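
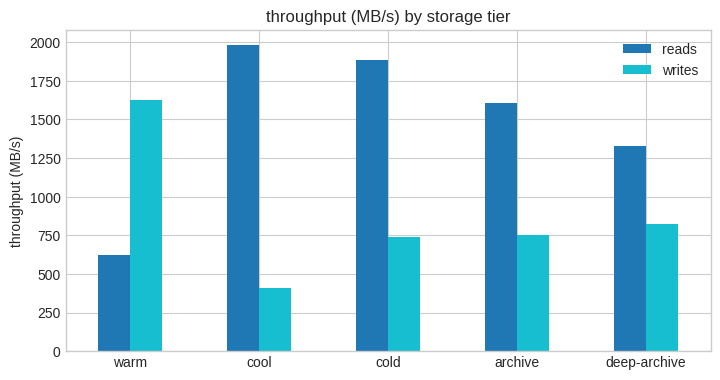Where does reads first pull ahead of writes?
cool

warm: reads ≈ 600 vs writes ≈ 1600 (not yet); cool: reads ≈ 2000 vs writes ≈ 400 (first crossover).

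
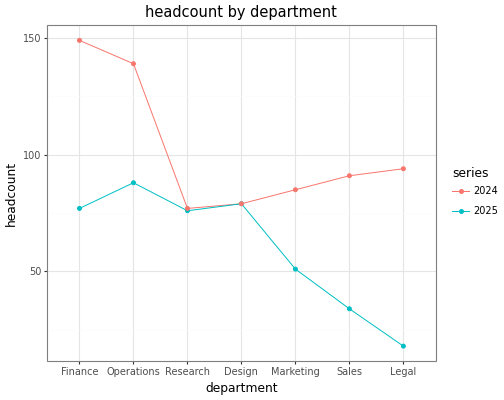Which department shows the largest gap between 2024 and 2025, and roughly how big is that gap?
Legal: 2024 ≈ 100, 2025 ≈ 20 → gap ≈ 80. Next-largest (Finance) is only ≈ 60.

Legal, ≈ 80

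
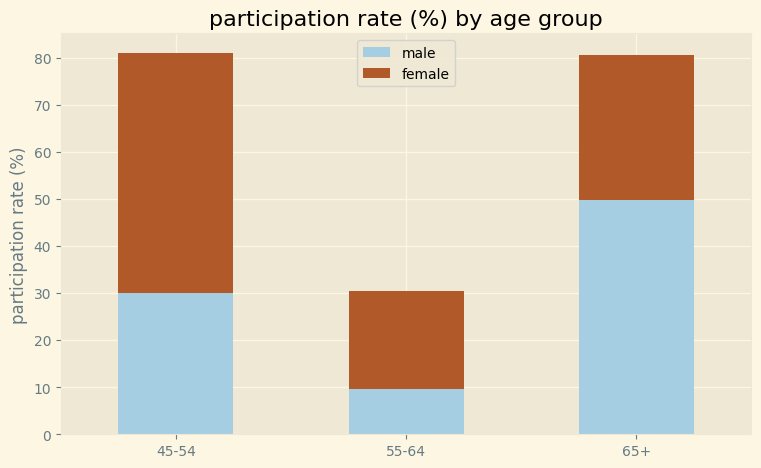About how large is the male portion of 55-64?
≈ 10

male top ≈ 10, bottom ≈ 0; segment ≈ 10.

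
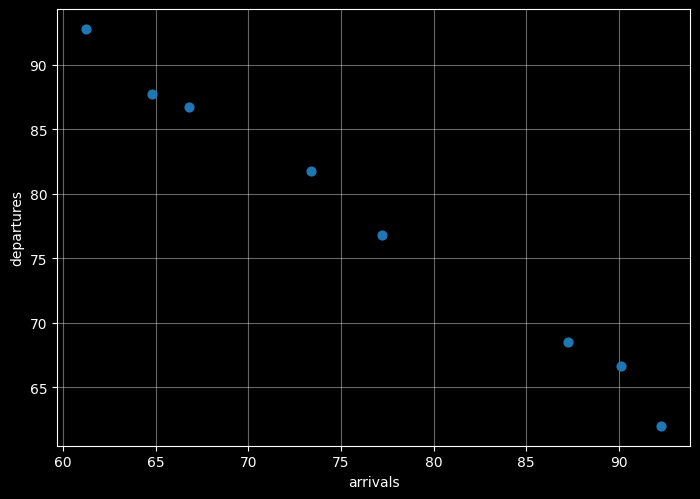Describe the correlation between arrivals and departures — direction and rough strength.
Points are negatively correlated; strong (|r| ≈ 1.0).

negative, strong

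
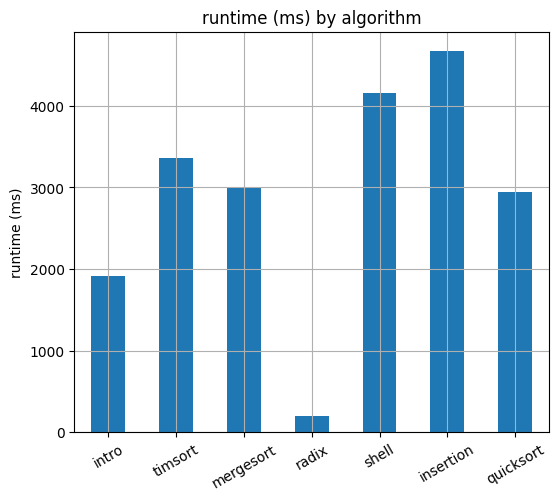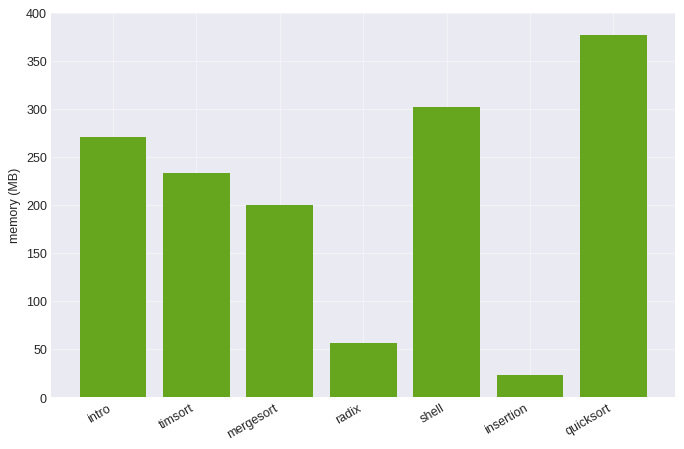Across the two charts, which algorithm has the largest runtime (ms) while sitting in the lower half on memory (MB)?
Chart 2 median memory (MB) ≈ 250; below-median algorithms: mergesort, radix, insertion. Among those, insertion has the highest runtime (ms) (≈ 4500).

insertion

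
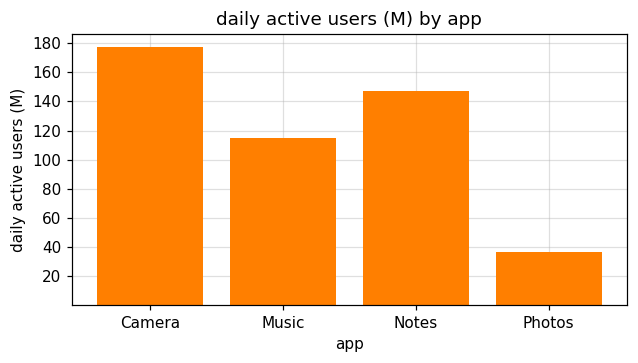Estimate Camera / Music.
≈ 1.5×

Camera ≈ 180, Music ≈ 120; 180/120 ≈ 1.5.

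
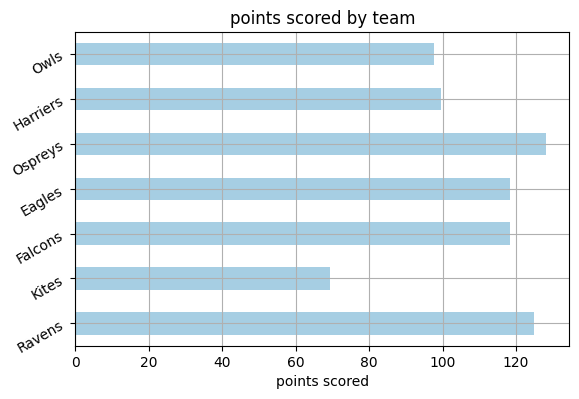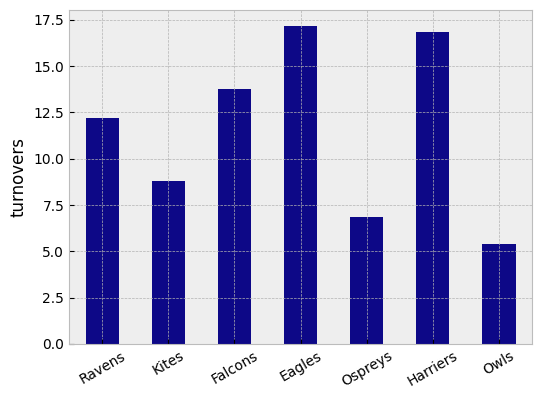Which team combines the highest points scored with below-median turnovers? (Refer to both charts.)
Chart 2 median turnovers ≈ 12; below-median teams: Kites, Ospreys, Owls. Among those, Ospreys has the highest points scored (≈ 120).

Ospreys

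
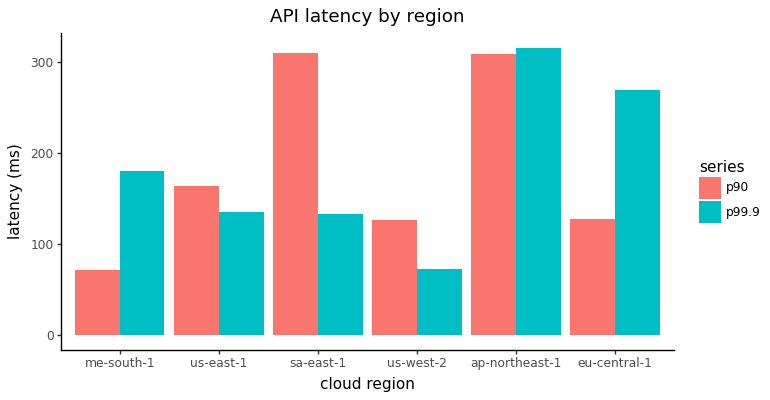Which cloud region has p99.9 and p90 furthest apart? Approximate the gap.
sa-east-1, ≈ 150 ms

sa-east-1: p99.9 ≈ 150, p90 ≈ 300 → gap ≈ 150. Next-largest (eu-central-1) is only ≈ 100.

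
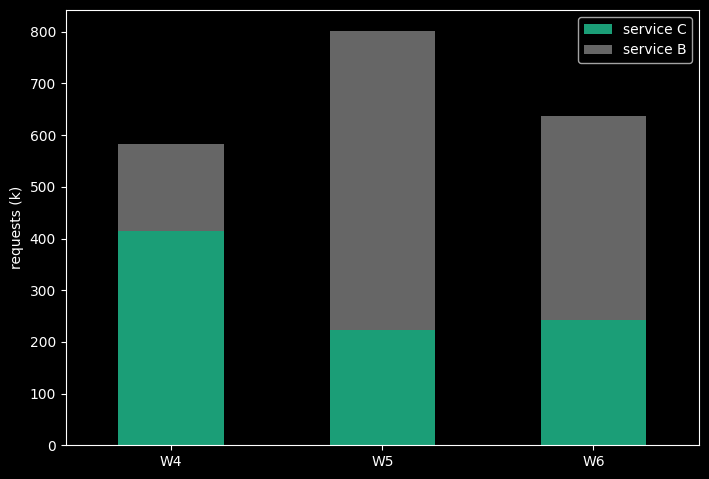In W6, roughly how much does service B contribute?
service B top ≈ 600, bottom ≈ 200; segment ≈ 400.

≈ 400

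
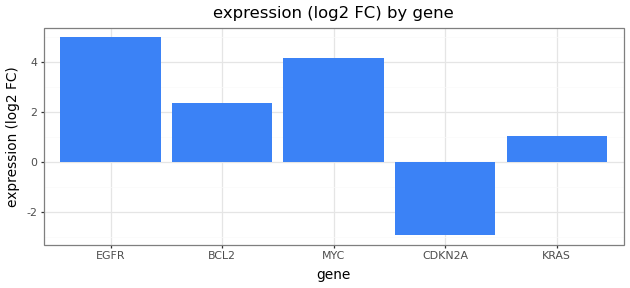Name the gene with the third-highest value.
BCL2

Top 4: EGFR ≈ 5, MYC ≈ 4, BCL2 ≈ 2, KRAS ≈ 1.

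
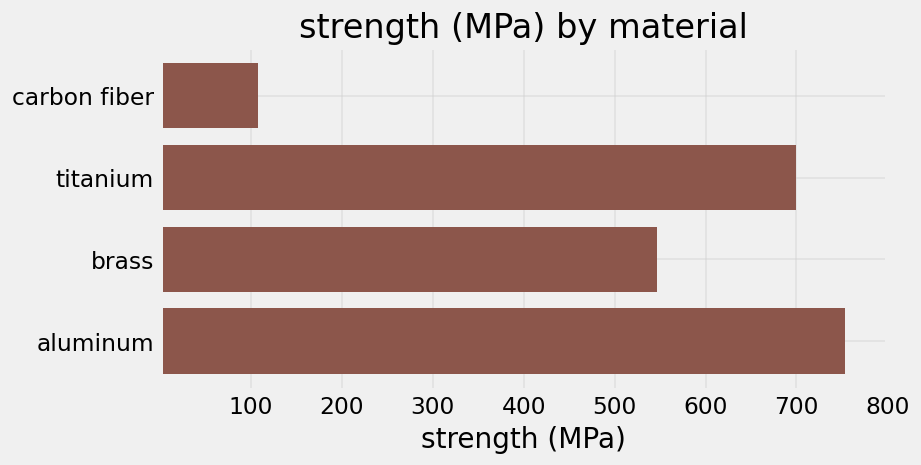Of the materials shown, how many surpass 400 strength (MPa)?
3

Above 400: titanium, brass, aluminum.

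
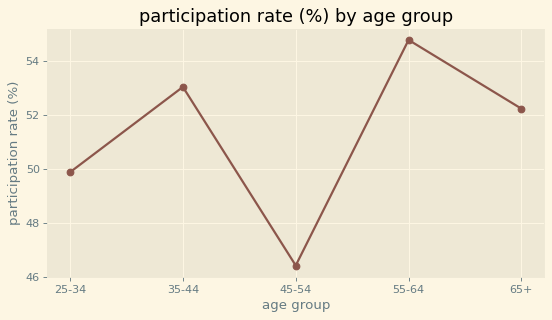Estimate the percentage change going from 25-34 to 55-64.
≈ +10%

25-34 ≈ 50, 55-64 ≈ 55; (55 − 50) / 50 ≈ +10%.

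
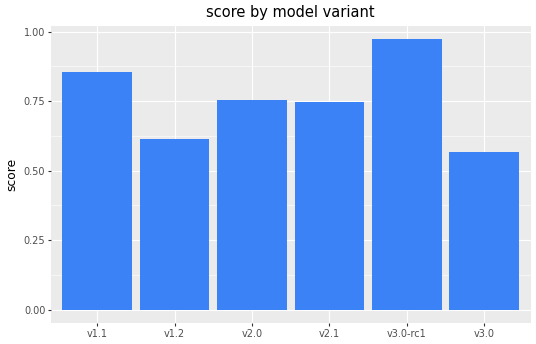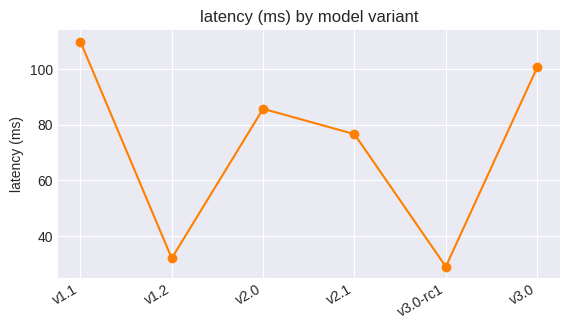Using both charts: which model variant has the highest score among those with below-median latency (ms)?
Chart 2 median latency (ms) ≈ 80; below-median model variants: v1.2, v2.1, v3.0-rc1. Among those, v3.0-rc1 has the highest score (≈ 1).

v3.0-rc1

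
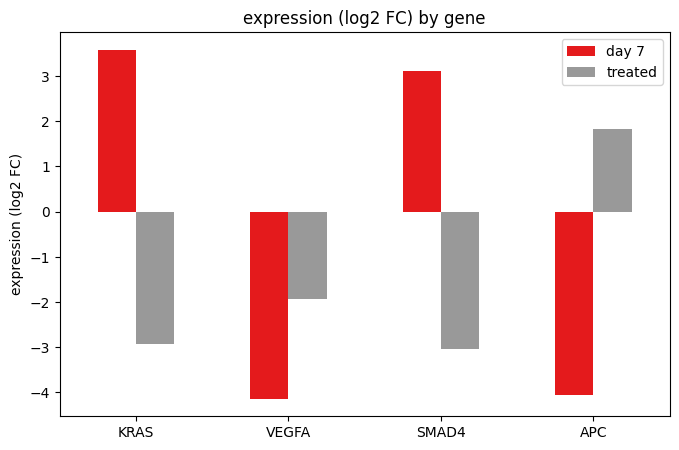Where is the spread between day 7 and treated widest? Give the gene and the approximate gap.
KRAS: day 7 ≈ 4, treated ≈ -3 → gap ≈ 7. Next-largest (SMAD4) is only ≈ 6.

KRAS, ≈ 7 log2 FC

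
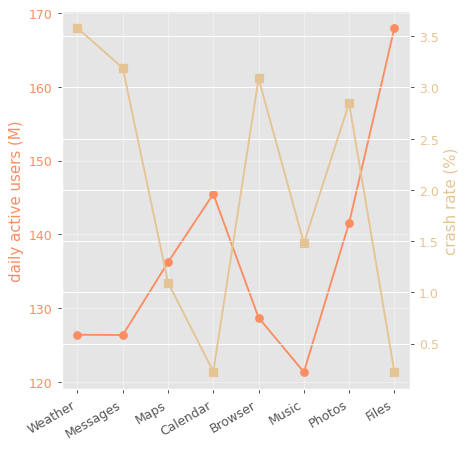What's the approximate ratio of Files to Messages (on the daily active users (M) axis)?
Files ≈ 170, Messages ≈ 125; 170/125 ≈ 1.36.

≈ 1.36×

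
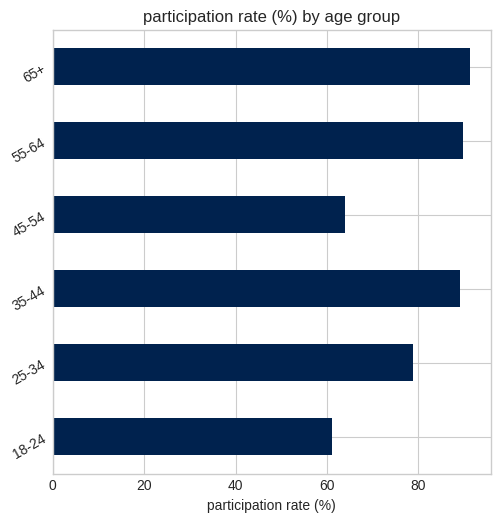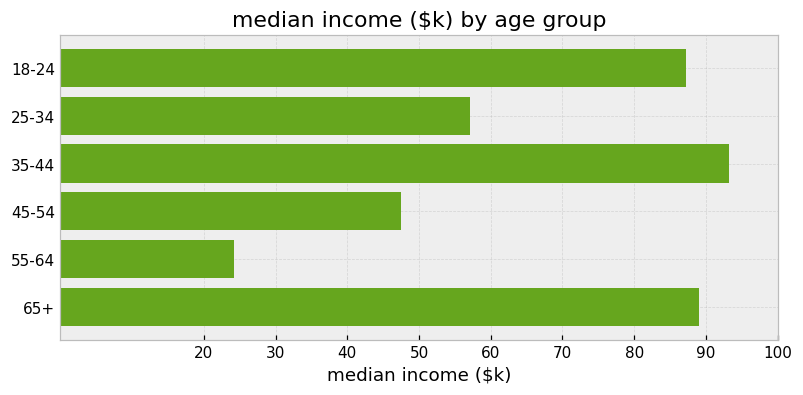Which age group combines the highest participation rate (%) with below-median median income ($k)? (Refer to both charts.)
55-64

Chart 2 median median income ($k) ≈ 70; below-median age groups: 25-34, 45-54, 55-64. Among those, 55-64 has the highest participation rate (%) (≈ 90).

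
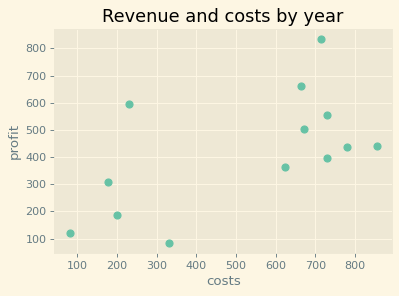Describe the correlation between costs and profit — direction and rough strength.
Points are positively correlated; moderate (|r| ≈ 0.6).

positive, moderate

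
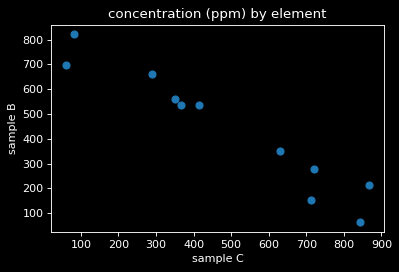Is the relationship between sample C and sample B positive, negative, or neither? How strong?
negative, strong

Points are negatively correlated; strong (|r| ≈ 1.0).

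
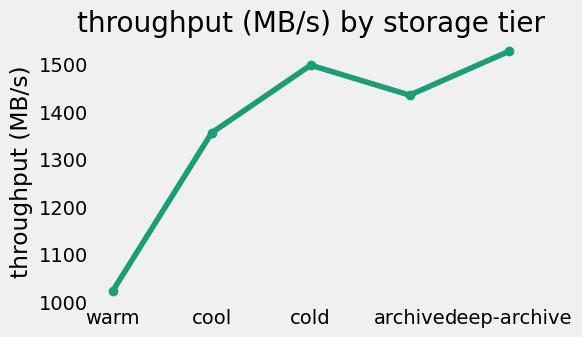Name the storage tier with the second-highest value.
Top 3: deep-archive ≈ 1550, cold ≈ 1500, archive ≈ 1450.

cold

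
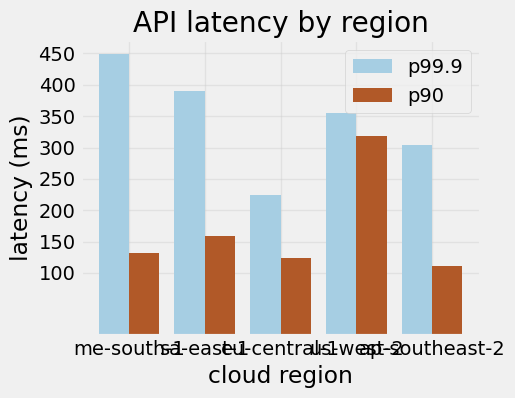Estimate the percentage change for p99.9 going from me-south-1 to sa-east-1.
me-south-1 ≈ 450, sa-east-1 ≈ 400; (400 − 450) / 450 ≈ -11.1%.

≈ -11.1%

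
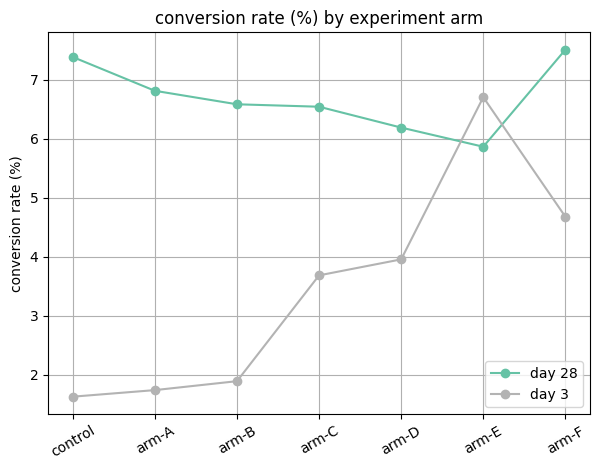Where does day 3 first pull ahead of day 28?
arm-D: day 3 ≈ 4.0 vs day 28 ≈ 6.0 (not yet); arm-E: day 3 ≈ 6.5 vs day 28 ≈ 6.0 (first crossover).

arm-E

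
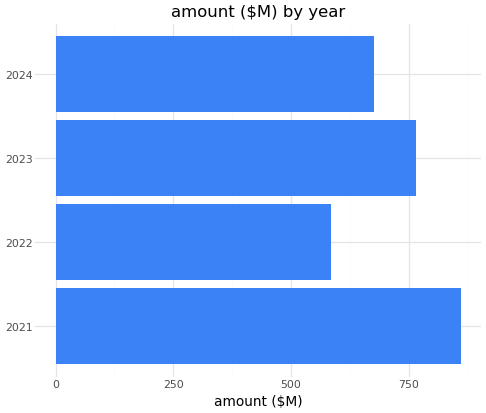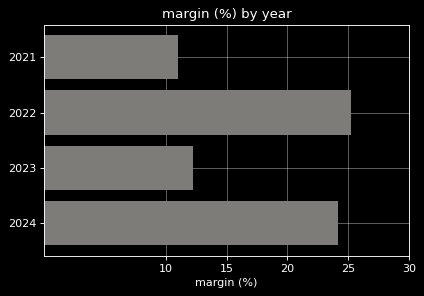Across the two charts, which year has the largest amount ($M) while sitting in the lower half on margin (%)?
Chart 2 median margin (%) ≈ 20; below-median years: 2021, 2023. Among those, 2021 has the highest amount ($M) (≈ 900).

2021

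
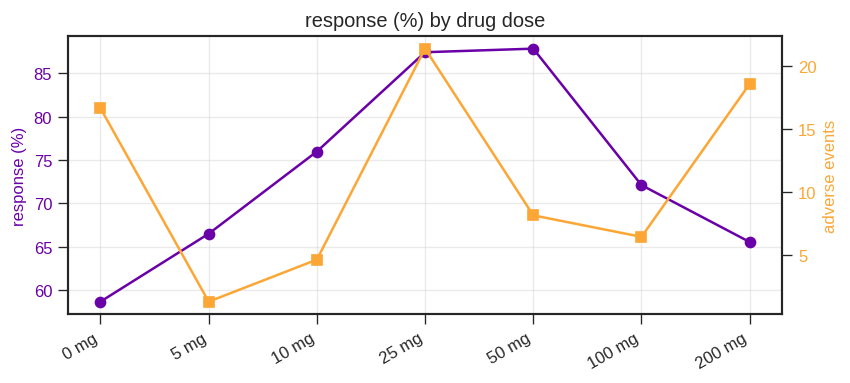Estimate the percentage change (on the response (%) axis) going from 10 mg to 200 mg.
≈ -13.3%

10 mg ≈ 75, 200 mg ≈ 65; (65 − 75) / 75 ≈ -13.3%.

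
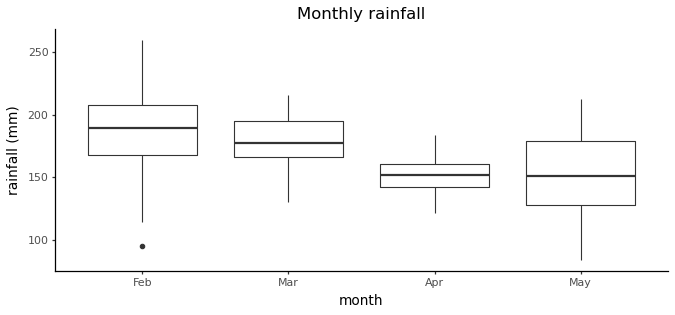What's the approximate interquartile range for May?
Q3 ≈ 180, Q1 ≈ 130; IQR ≈ 50.

≈ 50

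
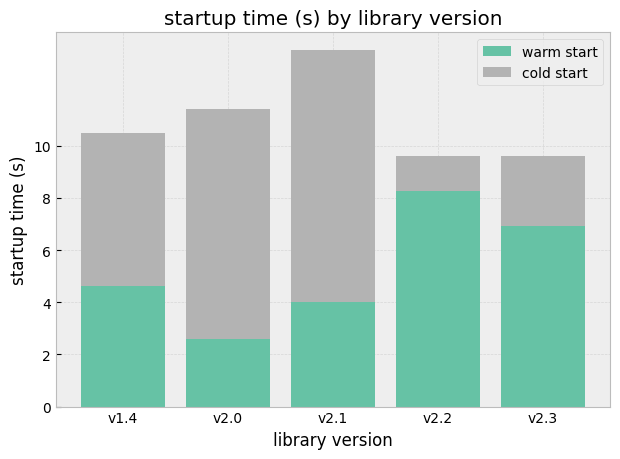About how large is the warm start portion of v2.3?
warm start top ≈ 6, bottom ≈ 0; segment ≈ 6.

≈ 6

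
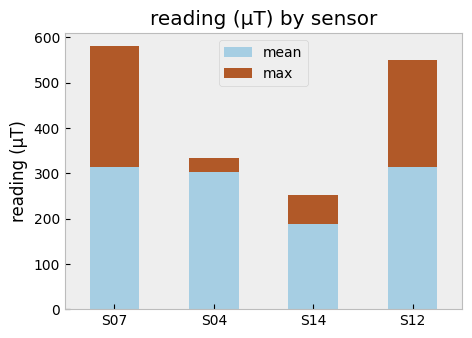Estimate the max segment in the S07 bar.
max top ≈ 600, bottom ≈ 300; segment ≈ 300.

≈ 300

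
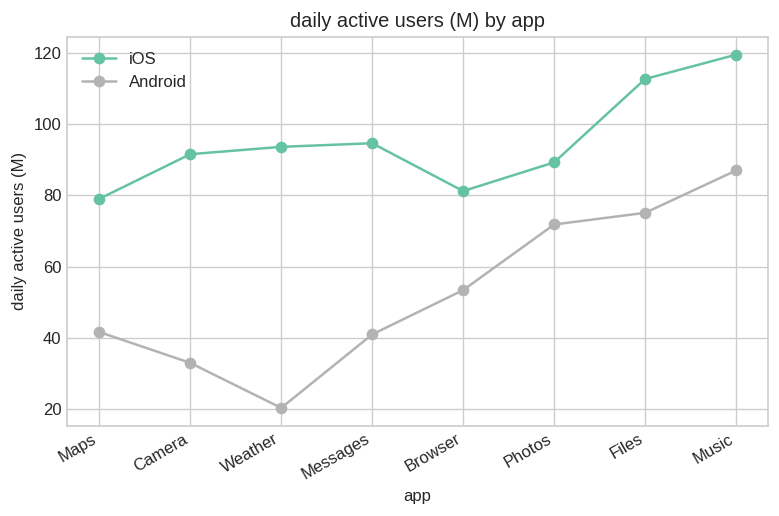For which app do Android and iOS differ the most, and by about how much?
Weather, ≈ 70 M

Weather: Android ≈ 20, iOS ≈ 90 → gap ≈ 70. Next-largest (Camera) is only ≈ 60.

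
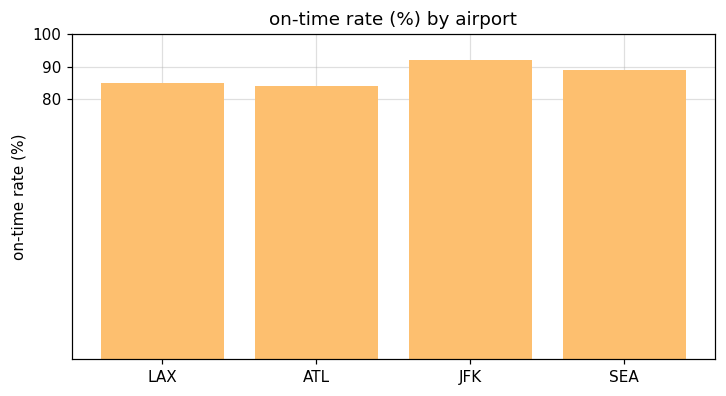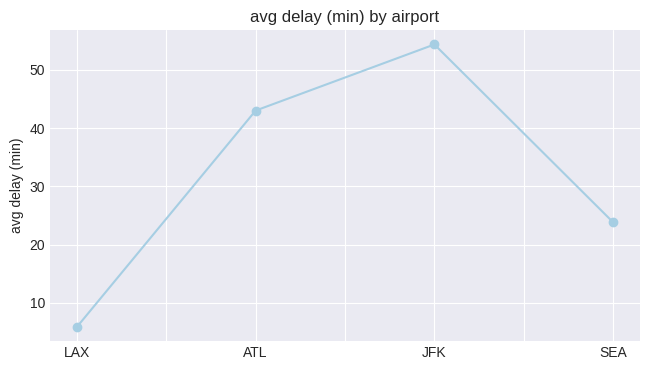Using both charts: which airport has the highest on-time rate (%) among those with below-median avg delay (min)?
Chart 2 median avg delay (min) ≈ 35; below-median airports: LAX, SEA. Among those, SEA has the highest on-time rate (%) (≈ 90).

SEA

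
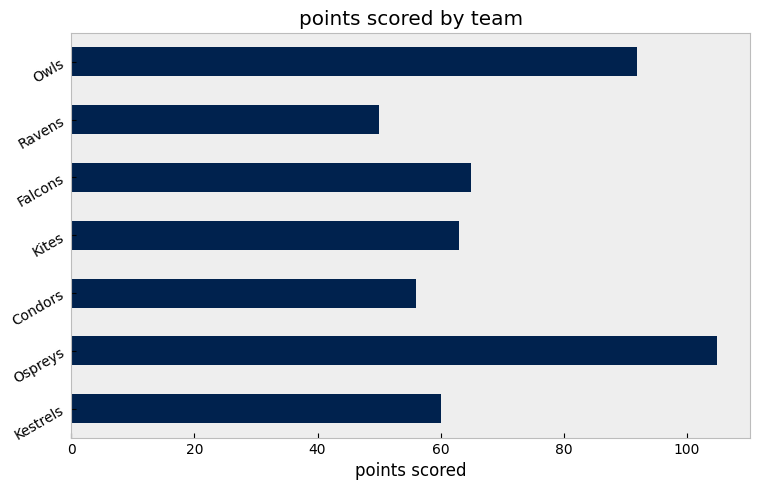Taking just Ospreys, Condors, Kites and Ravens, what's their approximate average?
(100 + 60 + 60 + 50) / 4 ≈ 68.

≈ 68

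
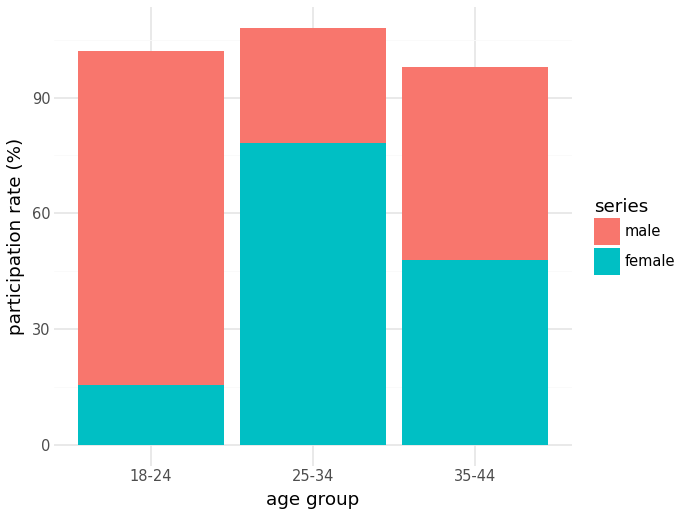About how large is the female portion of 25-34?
≈ 80

female top ≈ 80, bottom ≈ 0; segment ≈ 80.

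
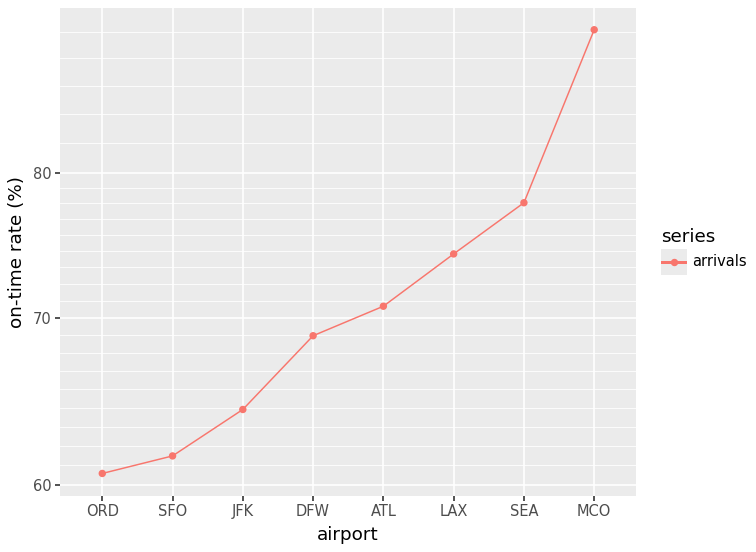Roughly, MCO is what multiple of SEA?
≈ 1.12×

MCO ≈ 90, SEA ≈ 80; 90/80 ≈ 1.12.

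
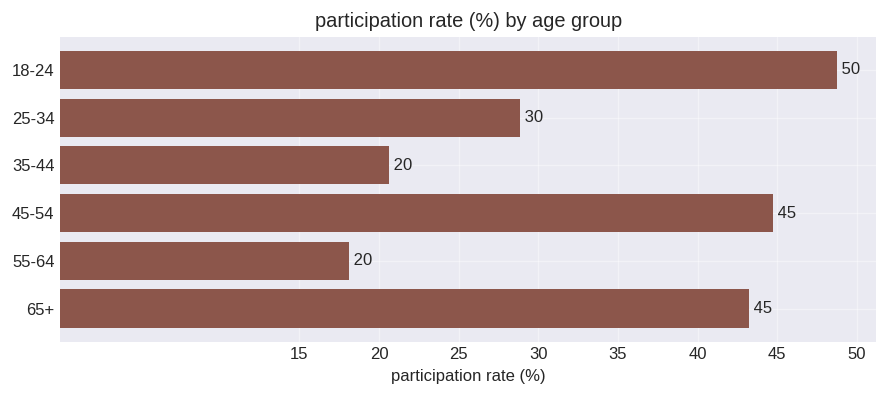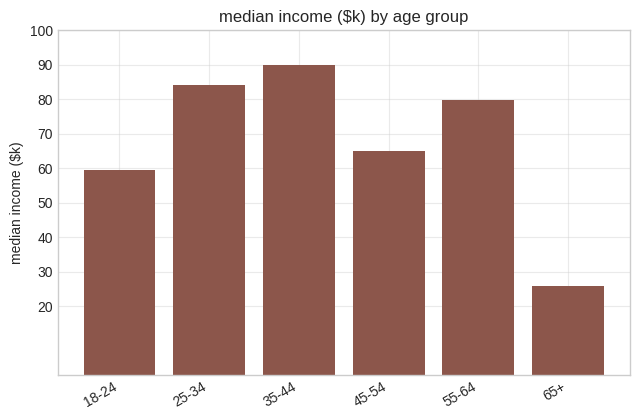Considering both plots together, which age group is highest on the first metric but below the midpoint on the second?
18-24

Chart 2 median median income ($k) ≈ 70; below-median age groups: 18-24, 45-54, 65+. Among those, 18-24 has the highest participation rate (%) (≈ 50).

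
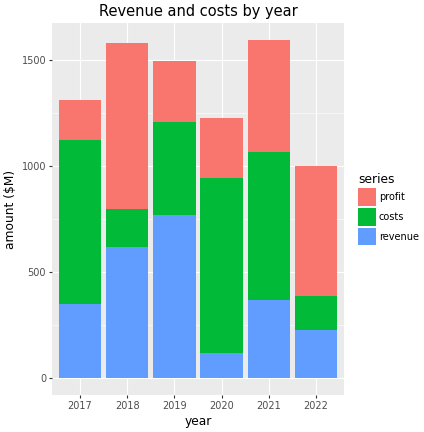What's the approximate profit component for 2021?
profit top ≈ 1600, bottom ≈ 1000; segment ≈ 600.

≈ 600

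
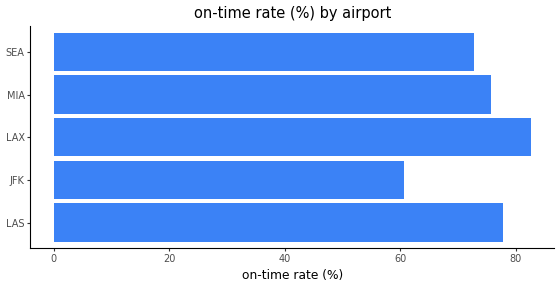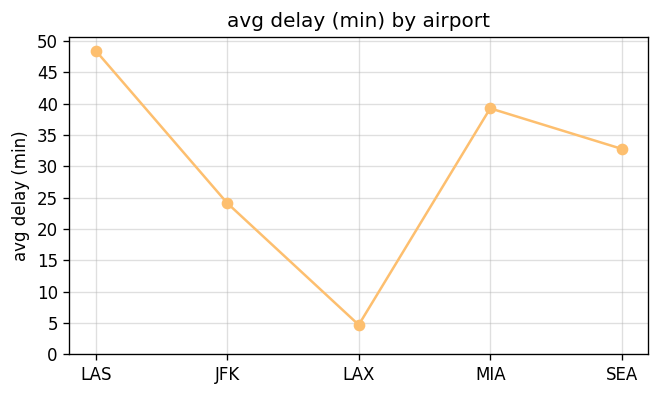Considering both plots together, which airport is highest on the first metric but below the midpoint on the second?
LAX

Chart 2 median avg delay (min) ≈ 35; below-median airports: JFK, LAX. Among those, LAX has the highest on-time rate (%) (≈ 80).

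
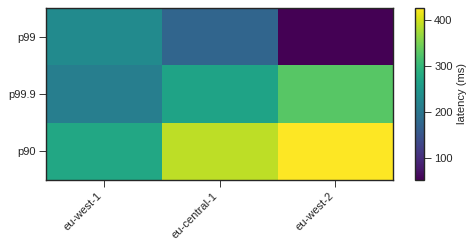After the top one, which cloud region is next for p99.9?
Top 3 for p99.9: eu-west-2 ≈ 350, eu-central-1 ≈ 250, eu-west-1 ≈ 200.

eu-central-1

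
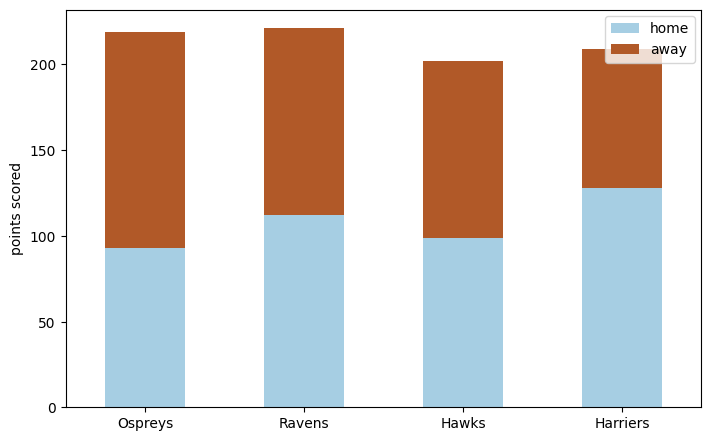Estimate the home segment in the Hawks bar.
≈ 100

home top ≈ 100, bottom ≈ 0; segment ≈ 100.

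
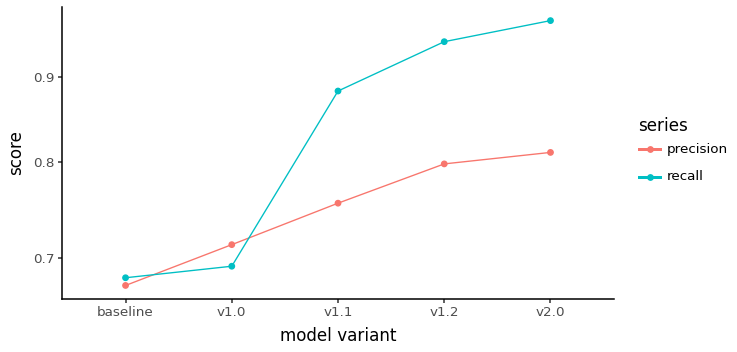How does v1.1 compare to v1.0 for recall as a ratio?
≈ 1.29×

v1.1 ≈ 0.90, v1.0 ≈ 0.70; 0.90/0.70 ≈ 1.29.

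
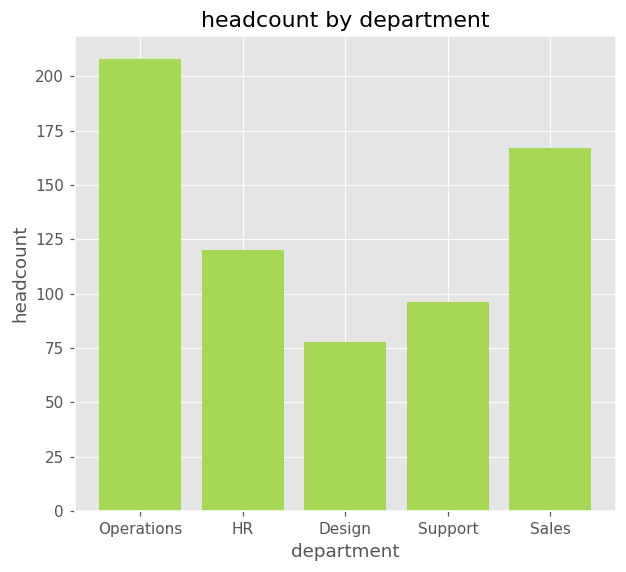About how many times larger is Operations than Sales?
≈ 1.25×

Operations ≈ 200, Sales ≈ 160; 200/160 ≈ 1.25.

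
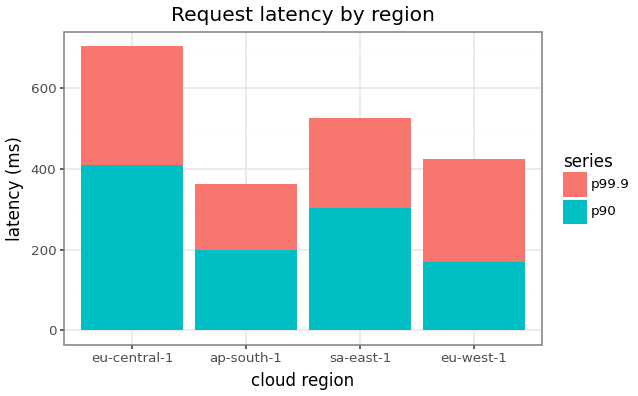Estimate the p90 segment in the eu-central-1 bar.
p90 top ≈ 400, bottom ≈ 0; segment ≈ 400.

≈ 400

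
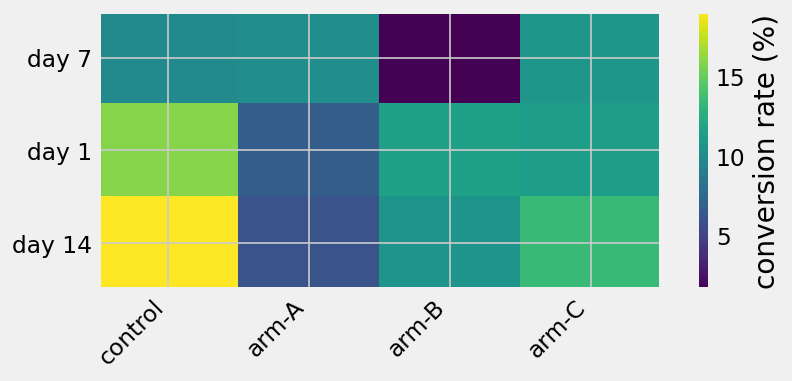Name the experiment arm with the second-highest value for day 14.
Top 3 for day 14: control ≈ 20, arm-C ≈ 14, arm-B ≈ 10.

arm-C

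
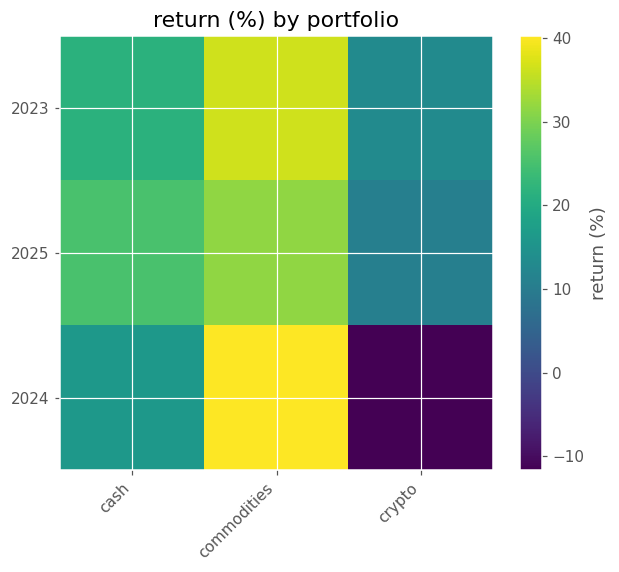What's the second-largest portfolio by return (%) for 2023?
Top 3 for 2023: commodities ≈ 35, cash ≈ 20, crypto ≈ 15.

cash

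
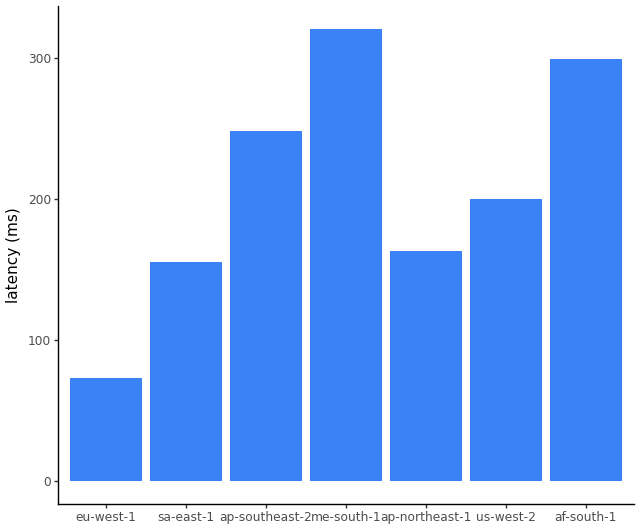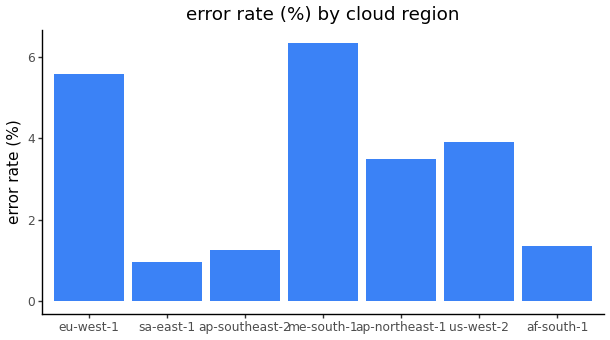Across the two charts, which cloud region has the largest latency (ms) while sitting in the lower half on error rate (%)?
af-south-1

Chart 2 median error rate (%) ≈ 3; below-median cloud regions: sa-east-1, ap-southeast-2, af-south-1. Among those, af-south-1 has the highest latency (ms) (≈ 300).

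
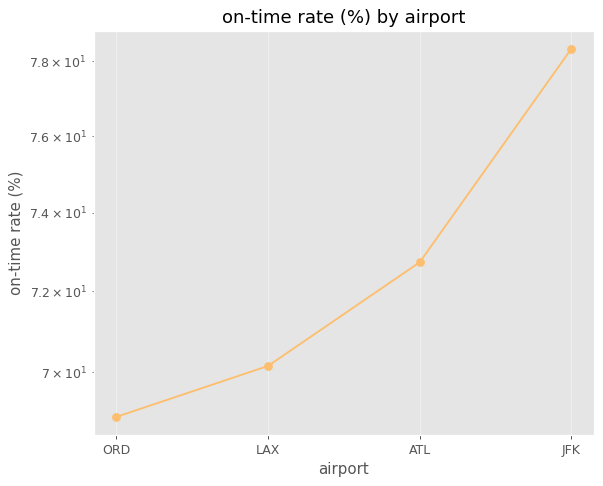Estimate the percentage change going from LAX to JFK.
LAX ≈ 70, JFK ≈ 78; (78 − 70) / 70 ≈ +11.4%.

≈ +11.4%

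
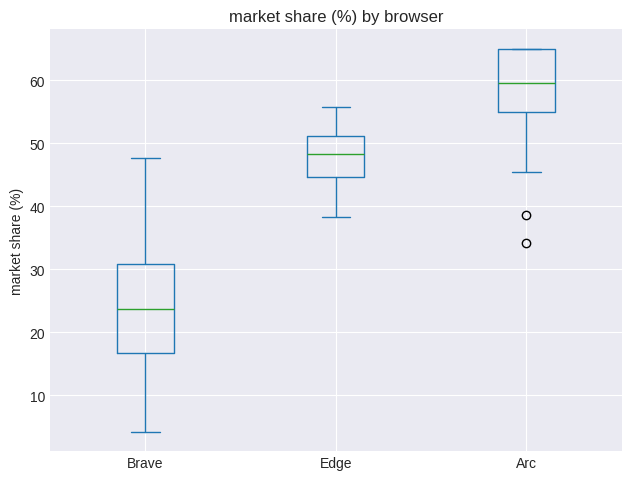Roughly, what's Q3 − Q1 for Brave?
≈ 15

Q3 ≈ 30, Q1 ≈ 15; IQR ≈ 15.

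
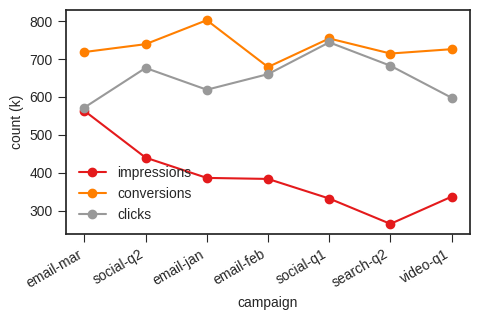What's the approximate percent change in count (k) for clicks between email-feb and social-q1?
≈ +15.4%

email-feb ≈ 650, social-q1 ≈ 750; (750 − 650) / 650 ≈ +15.4%.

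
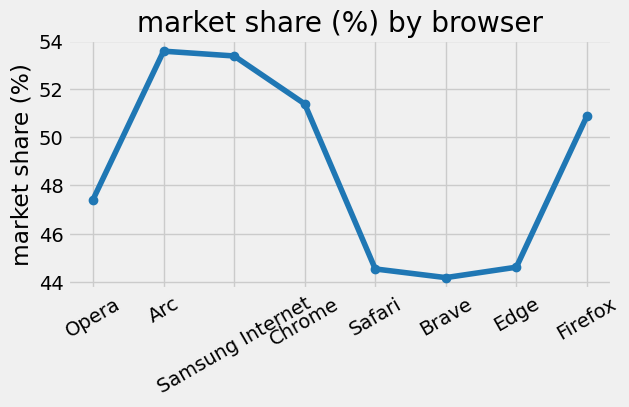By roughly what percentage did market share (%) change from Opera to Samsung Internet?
≈ +12.8%

Opera ≈ 47, Samsung Internet ≈ 53; (53 − 47) / 47 ≈ +12.8%.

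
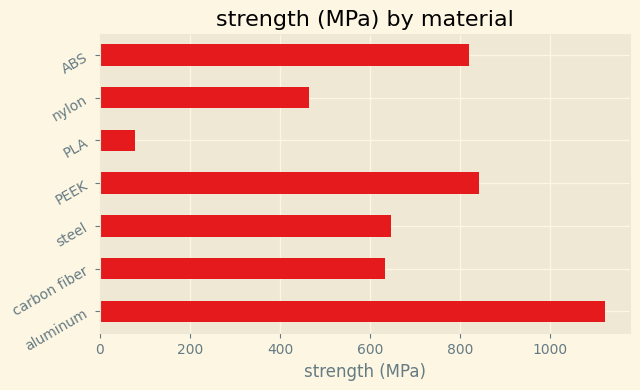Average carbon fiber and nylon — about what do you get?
≈ 550

(600 + 500) / 2 ≈ 550.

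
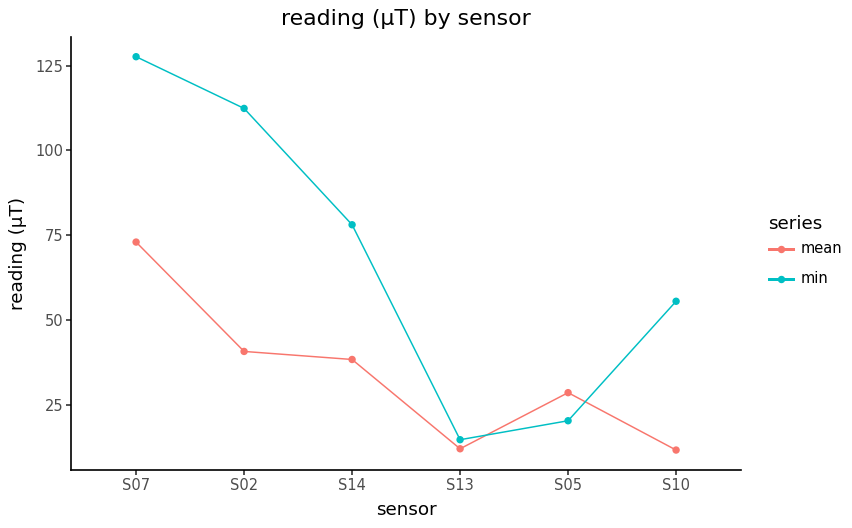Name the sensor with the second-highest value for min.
Top 3 for min: S07 ≈ 130, S02 ≈ 110, S14 ≈ 80.

S02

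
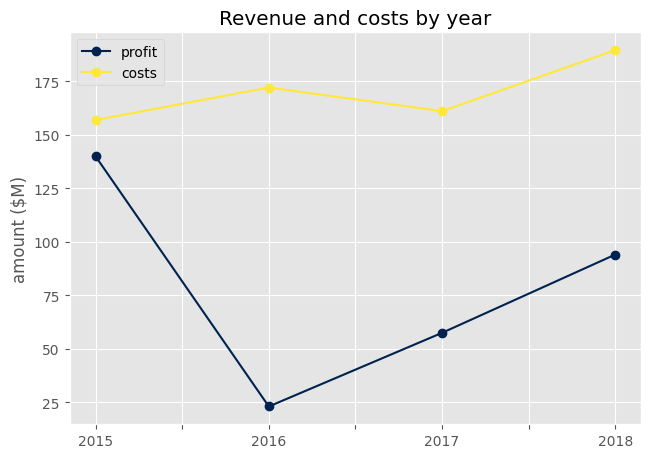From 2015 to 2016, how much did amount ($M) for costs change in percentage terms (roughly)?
≈ +12.5%

2015 ≈ 160, 2016 ≈ 180; (180 − 160) / 160 ≈ +12.5%.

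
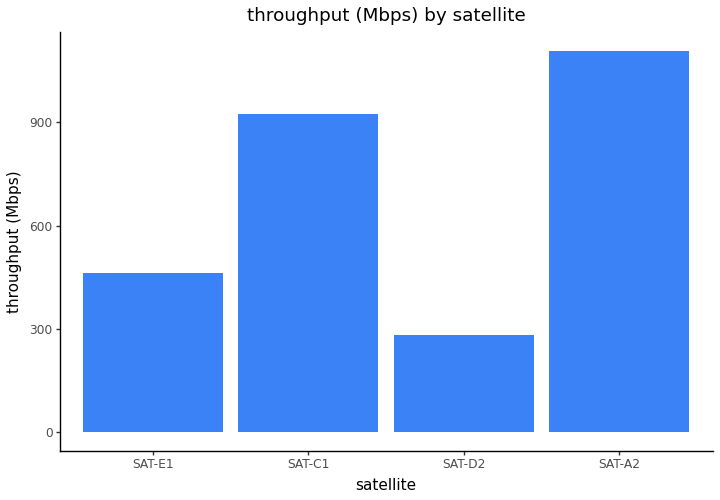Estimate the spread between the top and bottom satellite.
Max SAT-A2 ≈ 1100, min SAT-D2 ≈ 300; range ≈ 800.

≈ 800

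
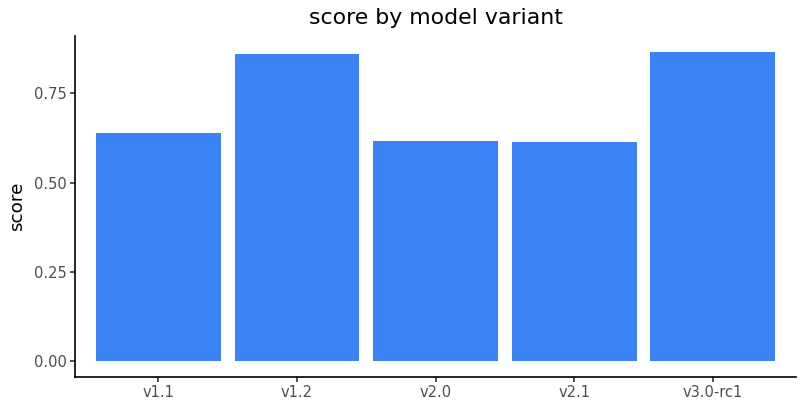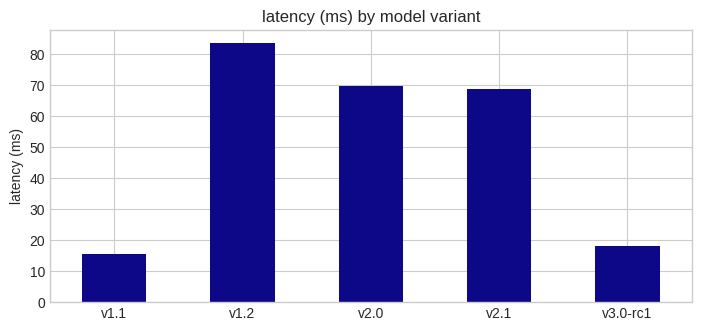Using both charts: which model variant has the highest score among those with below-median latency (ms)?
Chart 2 median latency (ms) ≈ 70; below-median model variants: v1.1, v3.0-rc1. Among those, v3.0-rc1 has the highest score (≈ 0.9).

v3.0-rc1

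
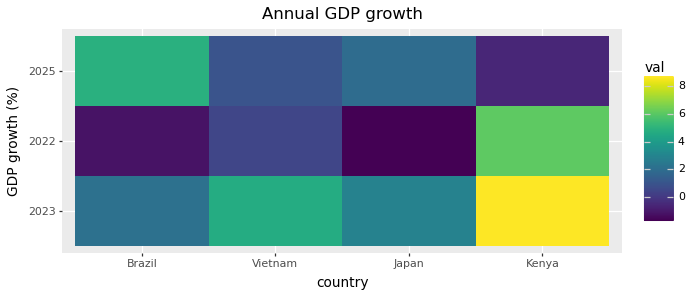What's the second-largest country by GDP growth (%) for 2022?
Top 3 for 2022: Kenya ≈ 6, Vietnam ≈ 0, Brazil ≈ -1.

Vietnam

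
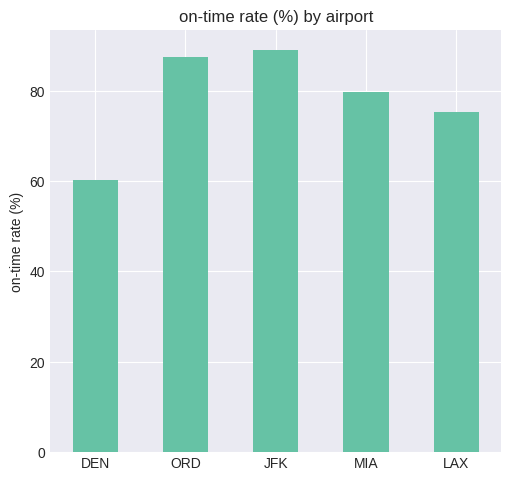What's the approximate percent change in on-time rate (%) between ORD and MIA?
ORD ≈ 90, MIA ≈ 80; (80 − 90) / 90 ≈ -11.1%.

≈ -11.1%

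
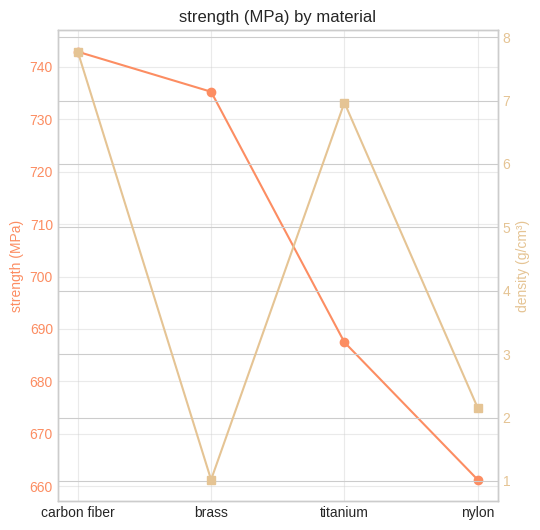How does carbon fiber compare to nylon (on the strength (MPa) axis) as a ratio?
≈ 1.12×

carbon fiber ≈ 740, nylon ≈ 660; 740/660 ≈ 1.12.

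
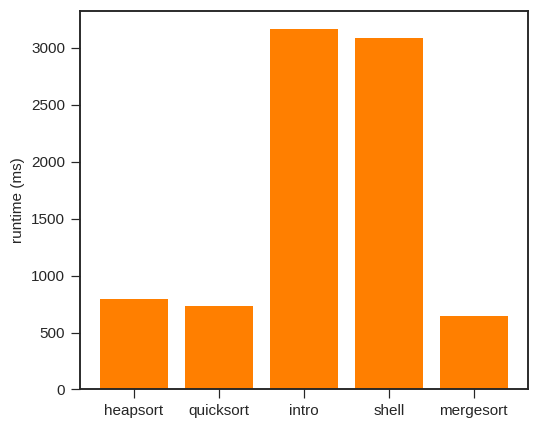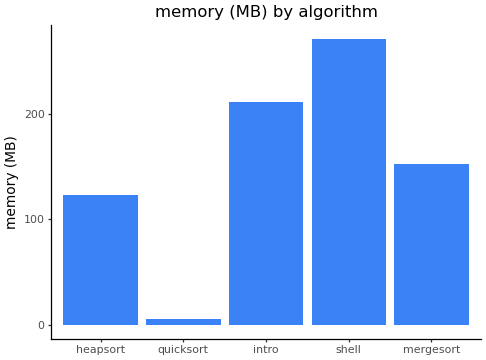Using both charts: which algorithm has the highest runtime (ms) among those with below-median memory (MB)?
heapsort

Chart 2 median memory (MB) ≈ 150; below-median algorithms: heapsort, quicksort. Among those, heapsort has the highest runtime (ms) (≈ 1000).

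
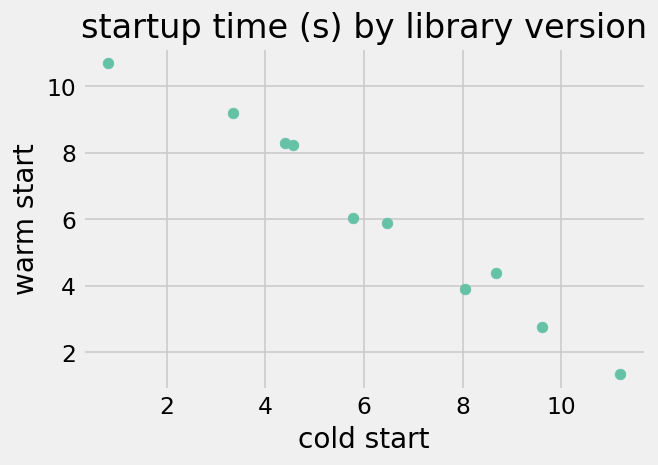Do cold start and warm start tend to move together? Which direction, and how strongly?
negative, strong

Points are negatively correlated; strong (|r| ≈ 1.0).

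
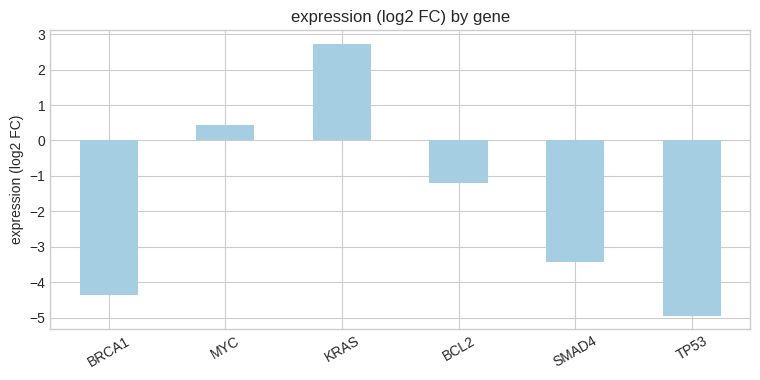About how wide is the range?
Max KRAS ≈ 3, min TP53 ≈ -5; range ≈ 8.

≈ 8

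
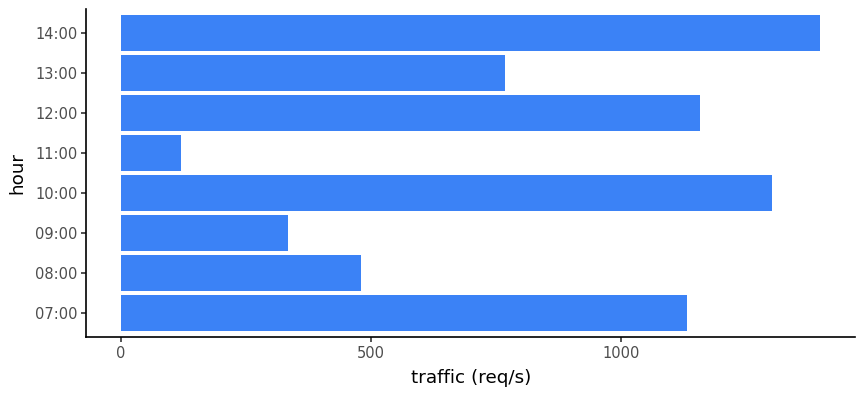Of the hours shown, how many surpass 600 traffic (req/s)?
5

Above 600: 07:00, 10:00, 12:00, 13:00, 14:00.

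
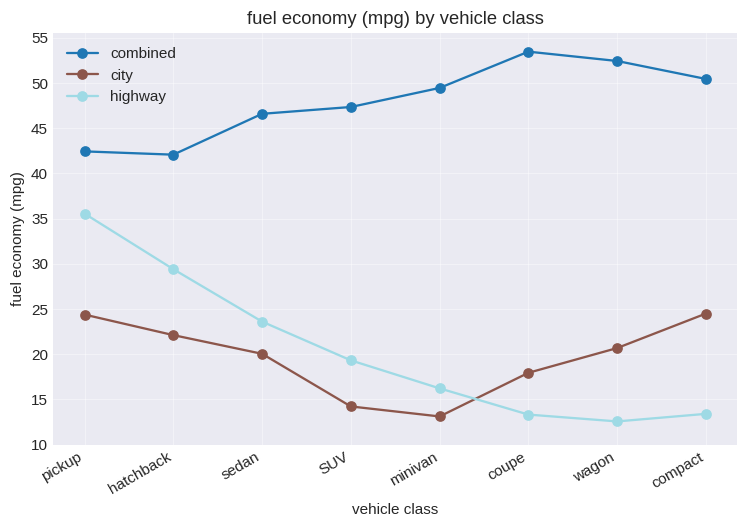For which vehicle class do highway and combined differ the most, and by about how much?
coupe: highway ≈ 15, combined ≈ 55 → gap ≈ 40. Next-largest (wagon) is only ≈ 35.

coupe, ≈ 40 mpg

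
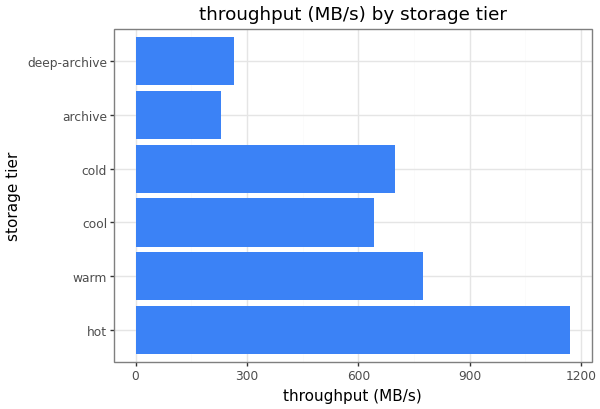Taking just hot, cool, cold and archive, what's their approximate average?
≈ 675

(1200 + 600 + 700 + 200) / 4 ≈ 675.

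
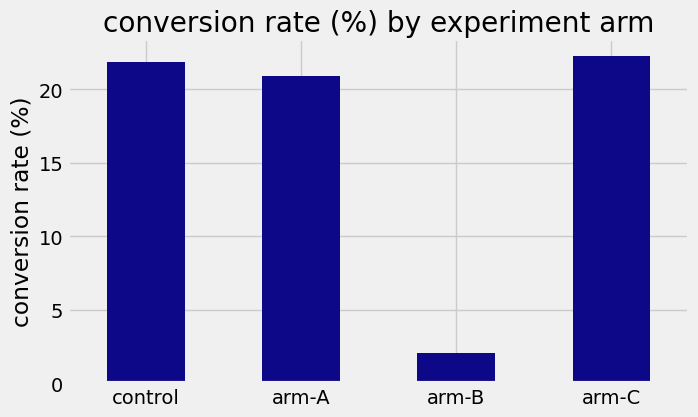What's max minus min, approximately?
≈ 20

Max arm-C ≈ 22, min arm-B ≈ 2; range ≈ 20.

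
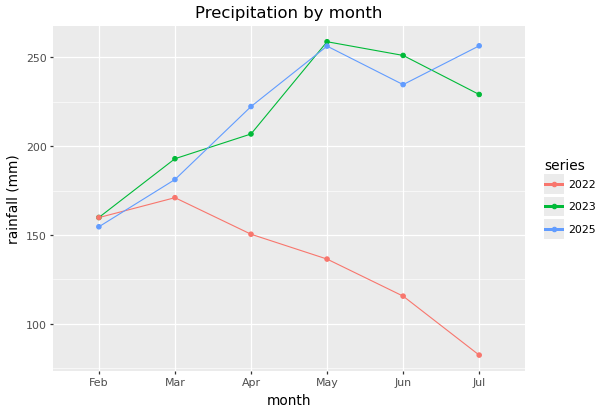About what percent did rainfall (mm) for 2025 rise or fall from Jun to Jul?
≈ +8.3%

Jun ≈ 240, Jul ≈ 260; (260 − 240) / 240 ≈ +8.3%.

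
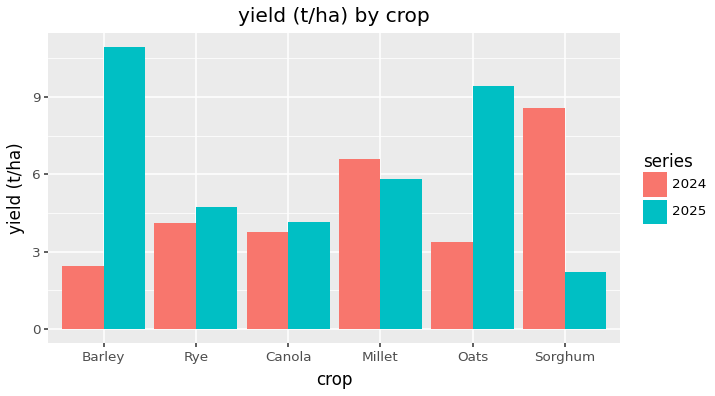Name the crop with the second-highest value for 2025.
Oats

Top 3 for 2025: Barley ≈ 11, Oats ≈ 9, Millet ≈ 6.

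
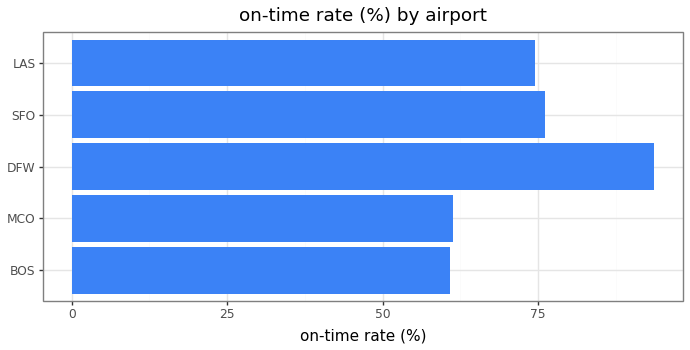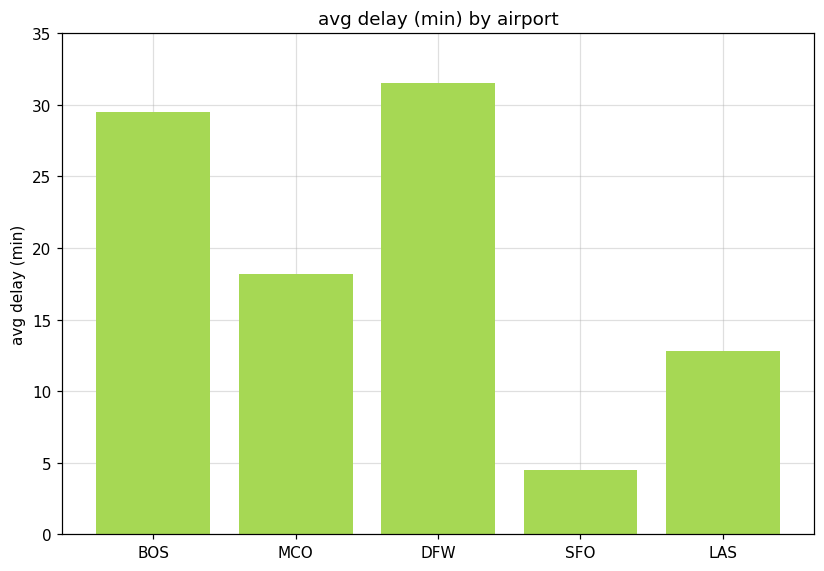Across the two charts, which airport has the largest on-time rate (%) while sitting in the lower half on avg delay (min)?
SFO

Chart 2 median avg delay (min) ≈ 20; below-median airports: SFO, LAS. Among those, SFO has the highest on-time rate (%) (≈ 80).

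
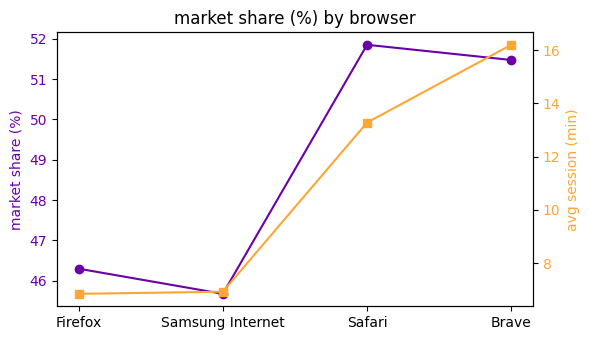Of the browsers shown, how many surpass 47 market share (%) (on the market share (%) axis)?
2

Above 47: Safari, Brave.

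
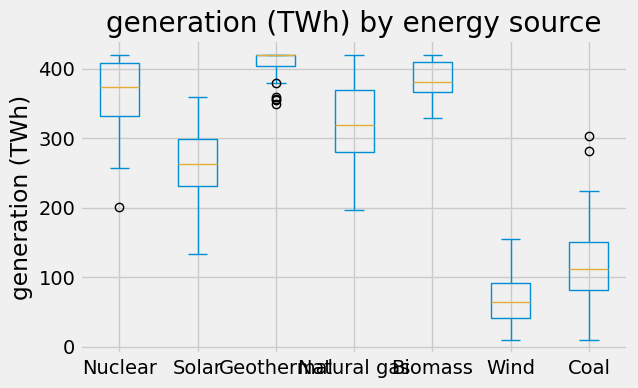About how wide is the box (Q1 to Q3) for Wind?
≈ 50

Q3 ≈ 100, Q1 ≈ 50; IQR ≈ 50.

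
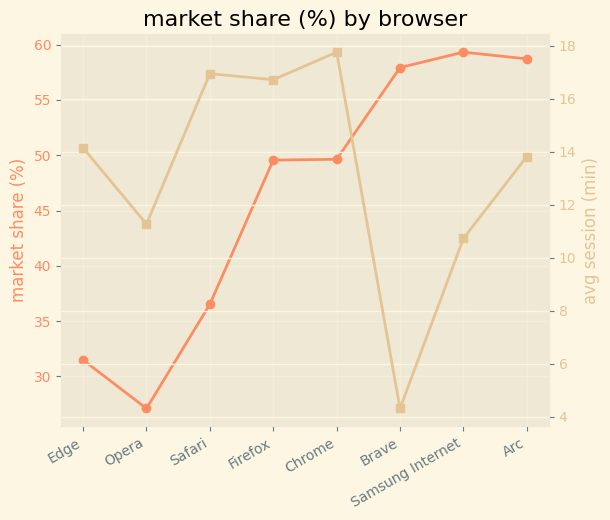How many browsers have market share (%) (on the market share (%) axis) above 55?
3

Above 55: Brave, Samsung Internet, Arc.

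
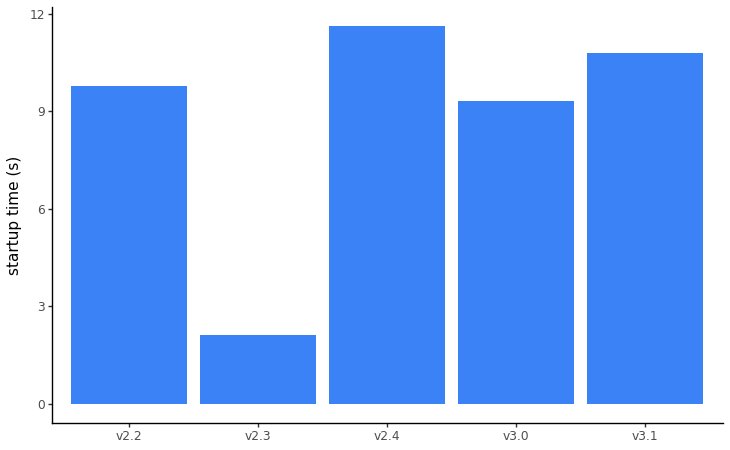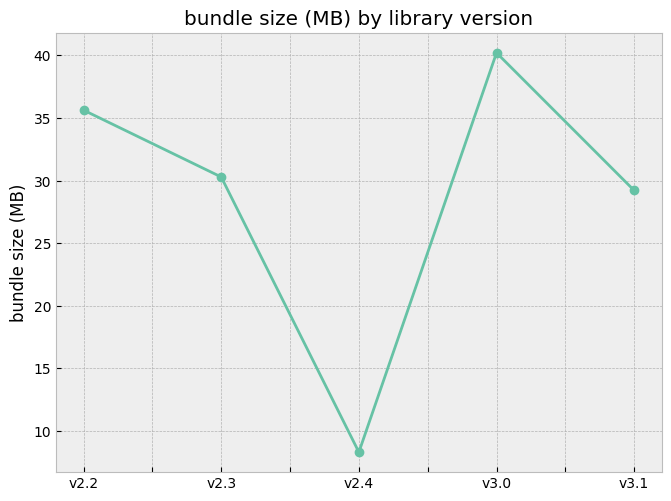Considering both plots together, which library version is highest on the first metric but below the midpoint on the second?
v2.4

Chart 2 median bundle size (MB) ≈ 30; below-median library versions: v2.4, v3.1. Among those, v2.4 has the highest startup time (s) (≈ 12).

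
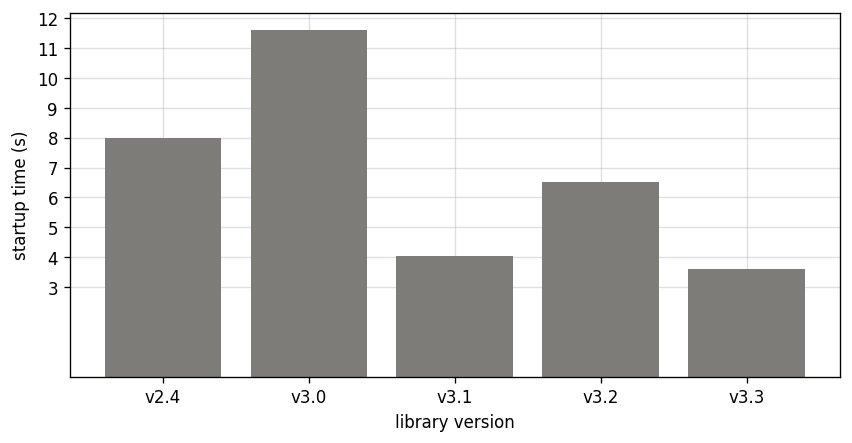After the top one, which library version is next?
Top 3: v3.0 ≈ 12, v2.4 ≈ 8, v3.2 ≈ 7.

v2.4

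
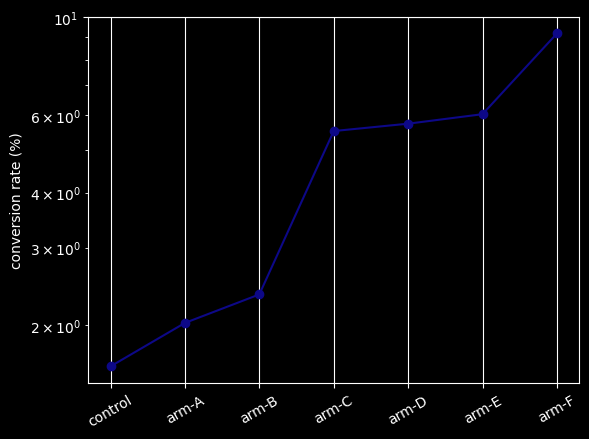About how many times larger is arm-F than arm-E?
arm-F ≈ 9, arm-E ≈ 6; 9/6 ≈ 1.5.

≈ 1.5×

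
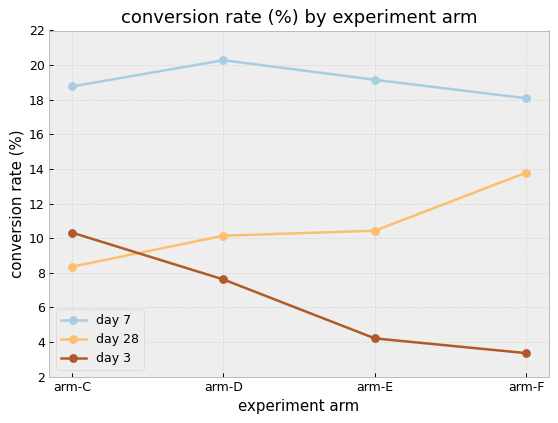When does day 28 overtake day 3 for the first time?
arm-C: day 28 ≈ 8 vs day 3 ≈ 10 (not yet); arm-D: day 28 ≈ 10 vs day 3 ≈ 8 (first crossover).

arm-D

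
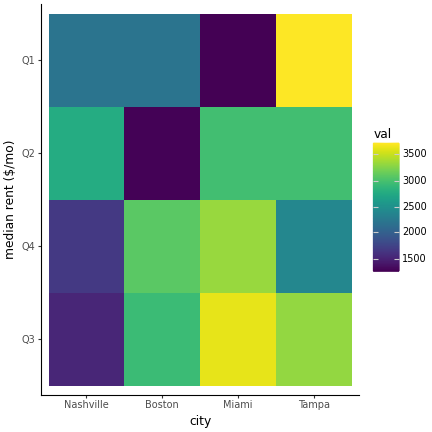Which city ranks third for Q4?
Tampa

Top 4 for Q4: Miami ≈ 3500, Boston ≈ 3000, Tampa ≈ 2500, Nashville ≈ 1500.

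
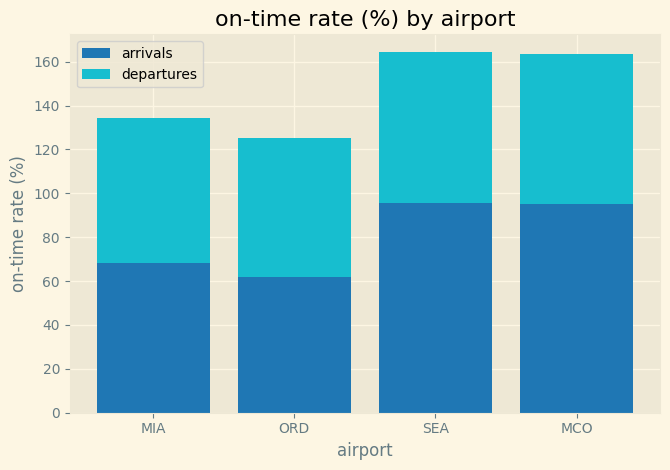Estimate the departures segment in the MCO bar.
departures top ≈ 160, bottom ≈ 100; segment ≈ 60.

≈ 60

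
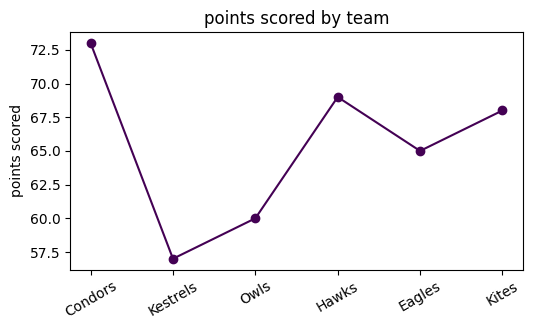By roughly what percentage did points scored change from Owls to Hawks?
≈ +13.3%

Owls ≈ 60, Hawks ≈ 68; (68 − 60) / 60 ≈ +13.3%.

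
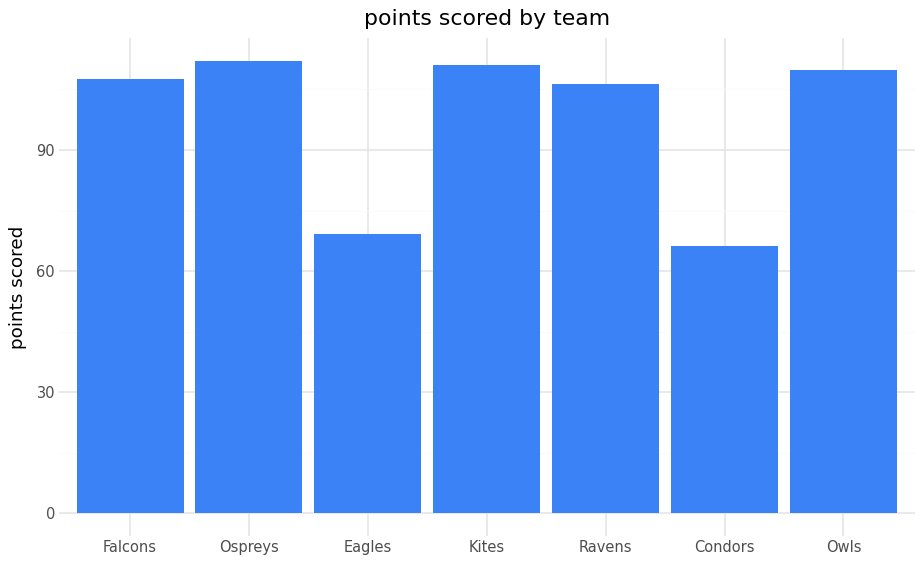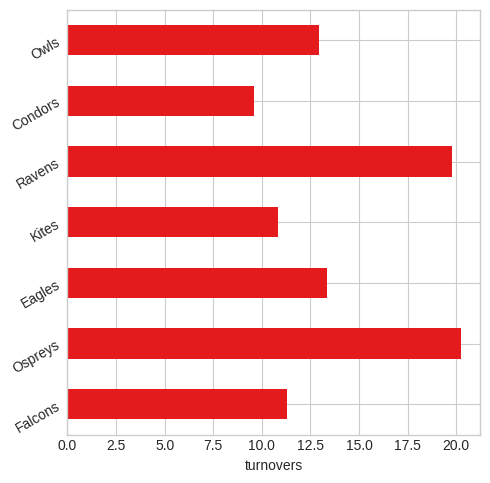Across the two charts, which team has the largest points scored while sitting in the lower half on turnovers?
Kites

Chart 2 median turnovers ≈ 12; below-median teams: Falcons, Kites, Condors. Among those, Kites has the highest points scored (≈ 120).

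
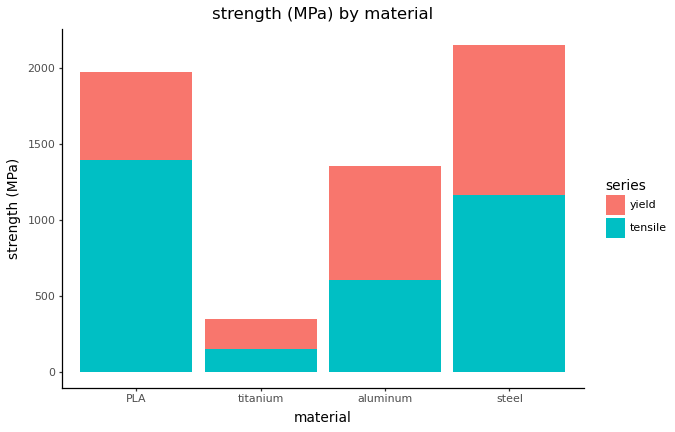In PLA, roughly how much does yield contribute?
yield top ≈ 2000, bottom ≈ 1400; segment ≈ 600.

≈ 600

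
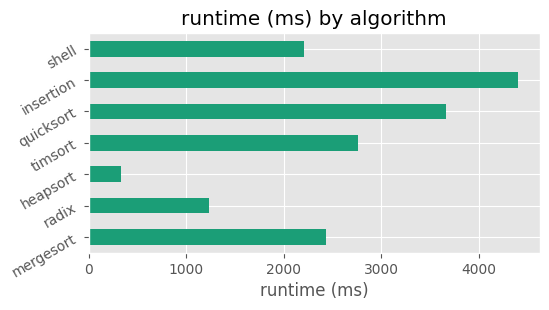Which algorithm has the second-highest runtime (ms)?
Top 3: insertion ≈ 4500, quicksort ≈ 3500, timsort ≈ 3000.

quicksort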